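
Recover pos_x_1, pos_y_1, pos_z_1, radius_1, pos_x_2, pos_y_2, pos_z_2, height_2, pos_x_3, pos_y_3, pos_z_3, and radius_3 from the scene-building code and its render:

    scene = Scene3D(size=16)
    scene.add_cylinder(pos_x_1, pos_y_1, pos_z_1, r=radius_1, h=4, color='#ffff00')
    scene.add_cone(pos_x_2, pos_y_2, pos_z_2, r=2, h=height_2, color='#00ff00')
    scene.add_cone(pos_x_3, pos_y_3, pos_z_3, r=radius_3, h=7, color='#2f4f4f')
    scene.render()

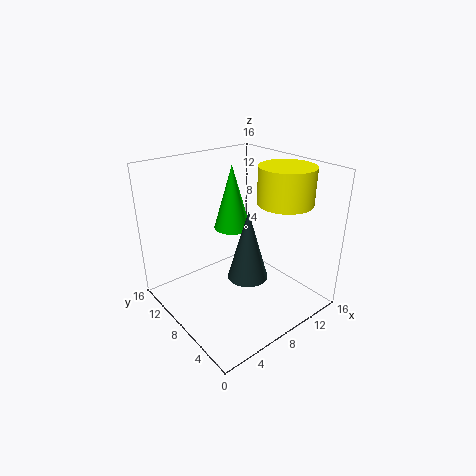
pos_x_1 = 12, pos_y_1 = 5, pos_z_1 = 12, radius_1 = 3, pos_x_2 = 8, pos_y_2 = 9, pos_z_2 = 9, height_2 = 7, pos_x_3 = 6, pos_y_3 = 4, pos_z_3 = 6, radius_3 = 2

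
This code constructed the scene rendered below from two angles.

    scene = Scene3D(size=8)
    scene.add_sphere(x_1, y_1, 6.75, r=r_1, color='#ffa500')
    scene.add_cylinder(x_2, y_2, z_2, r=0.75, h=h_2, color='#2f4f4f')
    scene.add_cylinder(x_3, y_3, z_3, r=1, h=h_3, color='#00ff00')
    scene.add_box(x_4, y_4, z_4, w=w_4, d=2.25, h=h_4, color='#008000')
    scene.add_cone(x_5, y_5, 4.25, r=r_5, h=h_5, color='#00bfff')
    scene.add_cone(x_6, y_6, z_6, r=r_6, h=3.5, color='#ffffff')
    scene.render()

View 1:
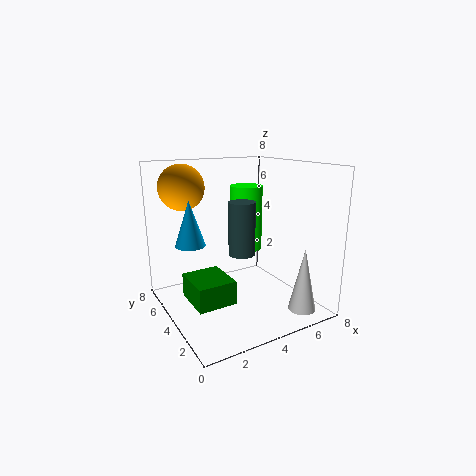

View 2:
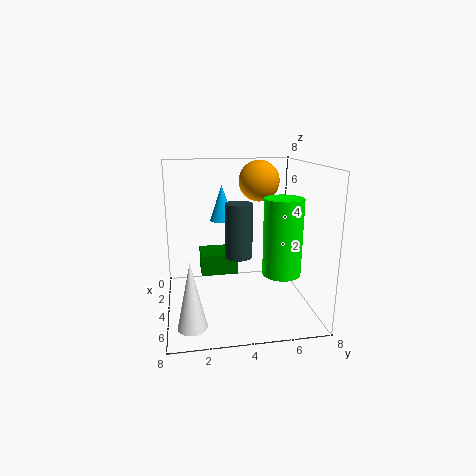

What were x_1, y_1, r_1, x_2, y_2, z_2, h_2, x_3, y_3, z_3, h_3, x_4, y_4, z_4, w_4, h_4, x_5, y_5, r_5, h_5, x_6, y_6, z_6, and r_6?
x_1 = 1.5
y_1 = 5.75
r_1 = 1.25
x_2 = 4.25
y_2 = 4
z_2 = 3
h_2 = 3
x_3 = 5.75
y_3 = 6
z_3 = 2.5
h_3 = 4
x_4 = 0.75
y_4 = 2
z_4 = 1.25
w_4 = 2
h_4 = 1.25
x_5 = 1
y_5 = 3.5
r_5 = 0.75
h_5 = 2.25
x_6 = 6.5
y_6 = 1.25
z_6 = 0.25
r_6 = 0.75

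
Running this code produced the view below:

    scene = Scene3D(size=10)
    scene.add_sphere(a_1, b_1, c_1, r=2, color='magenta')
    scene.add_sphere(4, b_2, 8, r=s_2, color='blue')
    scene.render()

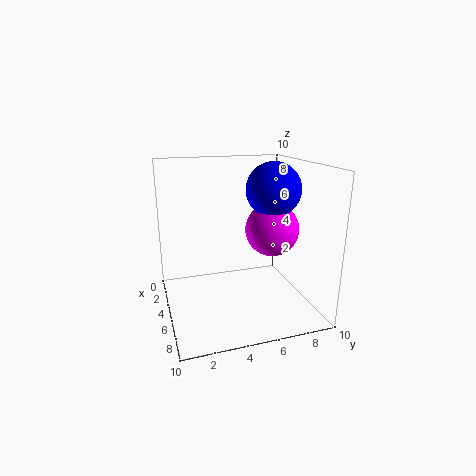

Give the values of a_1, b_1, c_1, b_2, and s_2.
a_1 = 4
b_1 = 8
c_1 = 5
b_2 = 8
s_2 = 2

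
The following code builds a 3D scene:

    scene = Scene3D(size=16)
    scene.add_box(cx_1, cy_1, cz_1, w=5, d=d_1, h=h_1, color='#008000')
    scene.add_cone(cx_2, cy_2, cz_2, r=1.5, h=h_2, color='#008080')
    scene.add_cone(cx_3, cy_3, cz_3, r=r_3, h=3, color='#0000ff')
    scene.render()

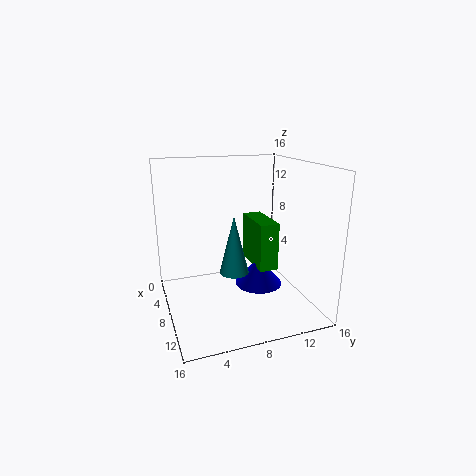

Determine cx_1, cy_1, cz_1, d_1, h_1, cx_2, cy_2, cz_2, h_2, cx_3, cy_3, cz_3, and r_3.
cx_1 = 7; cy_1 = 9; cz_1 = 5.5; d_1 = 2; h_1 = 5; cx_2 = 11; cy_2 = 6.5; cz_2 = 5.5; h_2 = 6; cx_3 = 10.5; cy_3 = 9.5; cz_3 = 3.5; r_3 = 2.5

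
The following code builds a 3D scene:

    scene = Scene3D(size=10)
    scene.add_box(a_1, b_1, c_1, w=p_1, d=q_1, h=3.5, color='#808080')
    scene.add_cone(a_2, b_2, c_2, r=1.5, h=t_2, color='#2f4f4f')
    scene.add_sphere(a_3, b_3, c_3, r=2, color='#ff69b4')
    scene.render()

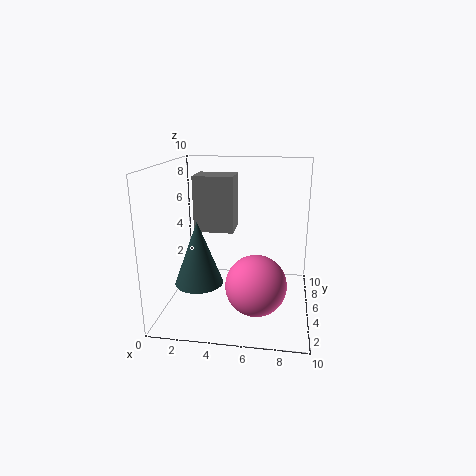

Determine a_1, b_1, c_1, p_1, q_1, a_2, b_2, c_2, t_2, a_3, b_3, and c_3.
a_1 = 2.5, b_1 = 3, c_1 = 6, p_1 = 2.5, q_1 = 2, a_2 = 3, b_2 = 2, c_2 = 3, t_2 = 4, a_3 = 6.5, b_3 = 3, c_3 = 2.5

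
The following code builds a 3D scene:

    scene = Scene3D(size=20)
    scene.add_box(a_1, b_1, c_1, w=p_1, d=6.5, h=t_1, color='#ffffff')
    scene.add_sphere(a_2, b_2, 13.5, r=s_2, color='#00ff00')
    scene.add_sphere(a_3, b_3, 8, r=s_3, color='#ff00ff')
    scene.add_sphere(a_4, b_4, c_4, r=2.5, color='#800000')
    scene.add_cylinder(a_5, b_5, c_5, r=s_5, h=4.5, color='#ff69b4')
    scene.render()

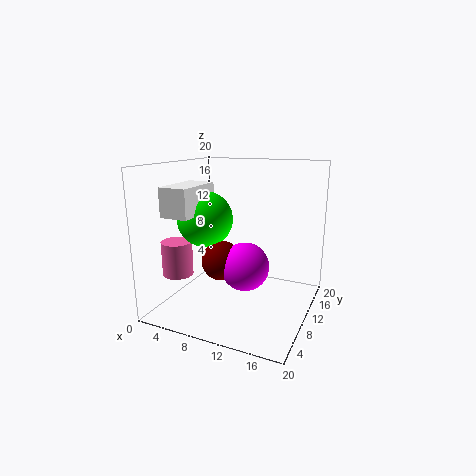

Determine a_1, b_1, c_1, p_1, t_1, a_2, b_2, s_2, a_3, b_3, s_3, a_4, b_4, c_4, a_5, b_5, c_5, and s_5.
a_1 = 4.5, b_1 = 0.5, c_1 = 14.5, p_1 = 3.5, t_1 = 3.5, a_2 = 7.5, b_2 = 5.5, s_2 = 3.5, a_3 = 13, b_3 = 5.5, s_3 = 3, a_4 = 10, b_4 = 5, c_4 = 8.5, a_5 = 4, b_5 = 4, c_5 = 6, s_5 = 2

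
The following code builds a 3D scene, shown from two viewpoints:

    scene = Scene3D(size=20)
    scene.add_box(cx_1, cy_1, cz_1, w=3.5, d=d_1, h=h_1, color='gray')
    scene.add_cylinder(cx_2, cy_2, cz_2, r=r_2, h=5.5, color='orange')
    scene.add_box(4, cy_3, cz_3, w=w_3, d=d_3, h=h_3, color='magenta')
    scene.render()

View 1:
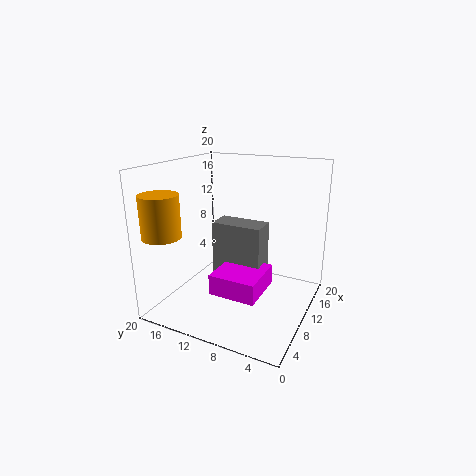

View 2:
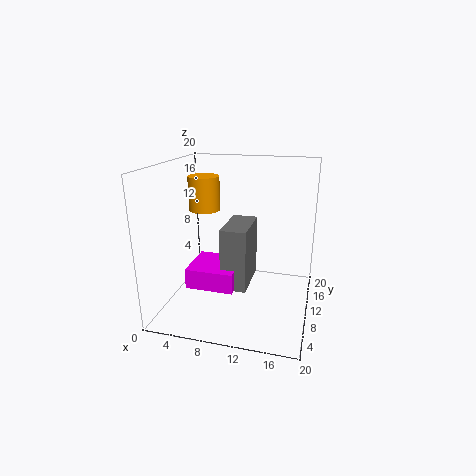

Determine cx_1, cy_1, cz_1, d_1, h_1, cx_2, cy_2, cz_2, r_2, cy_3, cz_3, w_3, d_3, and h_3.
cx_1 = 8.5, cy_1 = 6.25, cz_1 = 3.75, d_1 = 7, h_1 = 8.5, cx_2 = 2.5, cy_2 = 17, cz_2 = 11.5, r_2 = 2.5, cy_3 = 5, cz_3 = 4, w_3 = 6.5, d_3 = 6.25, h_3 = 2.75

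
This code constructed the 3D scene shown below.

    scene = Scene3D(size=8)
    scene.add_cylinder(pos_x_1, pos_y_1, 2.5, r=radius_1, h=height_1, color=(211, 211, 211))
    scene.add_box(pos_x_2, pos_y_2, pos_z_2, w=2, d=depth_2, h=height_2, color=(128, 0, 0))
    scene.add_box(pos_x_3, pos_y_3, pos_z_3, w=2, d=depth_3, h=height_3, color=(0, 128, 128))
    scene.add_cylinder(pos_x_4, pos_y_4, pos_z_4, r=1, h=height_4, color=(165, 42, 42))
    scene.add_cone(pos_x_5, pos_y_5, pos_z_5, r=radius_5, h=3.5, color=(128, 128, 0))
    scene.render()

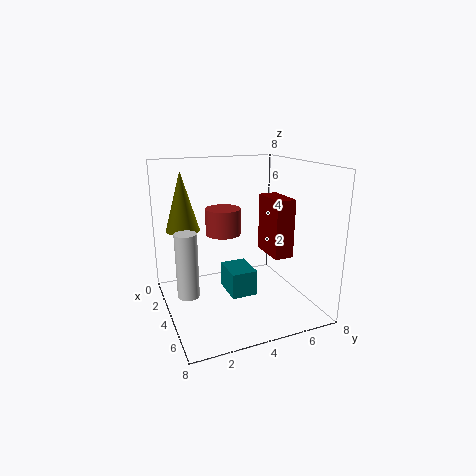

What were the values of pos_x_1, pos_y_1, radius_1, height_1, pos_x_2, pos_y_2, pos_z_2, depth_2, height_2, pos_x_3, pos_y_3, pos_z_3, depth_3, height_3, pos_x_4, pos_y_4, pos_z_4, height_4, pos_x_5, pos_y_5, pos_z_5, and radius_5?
pos_x_1 = 6.5, pos_y_1 = 0.5, radius_1 = 0.5, height_1 = 3, pos_x_2 = 4.5, pos_y_2 = 5, pos_z_2 = 3.5, depth_2 = 1, height_2 = 3, pos_x_3 = 2.5, pos_y_3 = 3.5, pos_z_3 = 0.5, depth_3 = 1.5, height_3 = 1.5, pos_x_4 = 3, pos_y_4 = 3.5, pos_z_4 = 4, height_4 = 1.5, pos_x_5 = 1.5, pos_y_5 = 1.5, pos_z_5 = 4, radius_5 = 1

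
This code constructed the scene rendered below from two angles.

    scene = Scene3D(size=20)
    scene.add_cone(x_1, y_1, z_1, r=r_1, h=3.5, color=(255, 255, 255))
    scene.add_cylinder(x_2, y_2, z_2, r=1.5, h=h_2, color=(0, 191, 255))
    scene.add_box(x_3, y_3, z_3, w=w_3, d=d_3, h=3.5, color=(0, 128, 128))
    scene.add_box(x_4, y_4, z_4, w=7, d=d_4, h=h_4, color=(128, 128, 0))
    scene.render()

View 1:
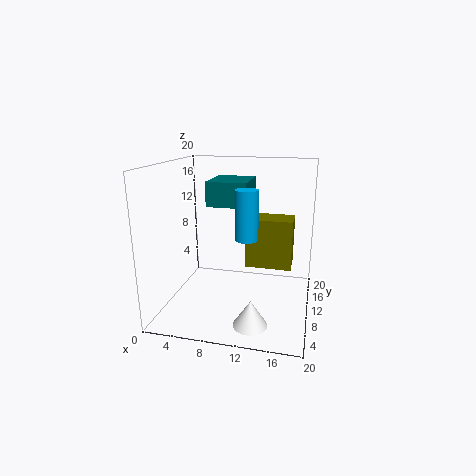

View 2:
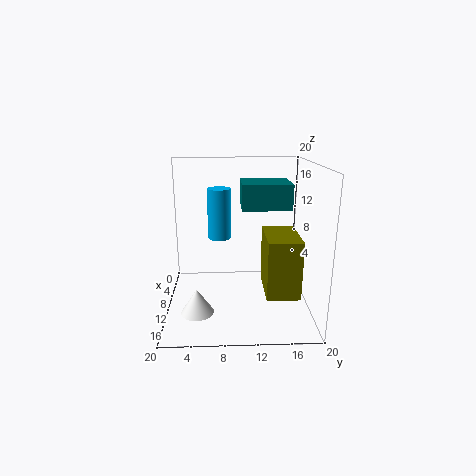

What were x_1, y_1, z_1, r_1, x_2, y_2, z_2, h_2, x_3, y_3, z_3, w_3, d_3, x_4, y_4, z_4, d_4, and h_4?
x_1 = 13, y_1 = 4.25, z_1 = 0.25, r_1 = 2.25, x_2 = 11.75, y_2 = 7.5, z_2 = 10.75, h_2 = 6.5, x_3 = 5.25, y_3 = 10.5, z_3 = 14, w_3 = 5.75, d_3 = 6.75, x_4 = 10.25, y_4 = 13.25, z_4 = 4.25, d_4 = 4.25, h_4 = 7.5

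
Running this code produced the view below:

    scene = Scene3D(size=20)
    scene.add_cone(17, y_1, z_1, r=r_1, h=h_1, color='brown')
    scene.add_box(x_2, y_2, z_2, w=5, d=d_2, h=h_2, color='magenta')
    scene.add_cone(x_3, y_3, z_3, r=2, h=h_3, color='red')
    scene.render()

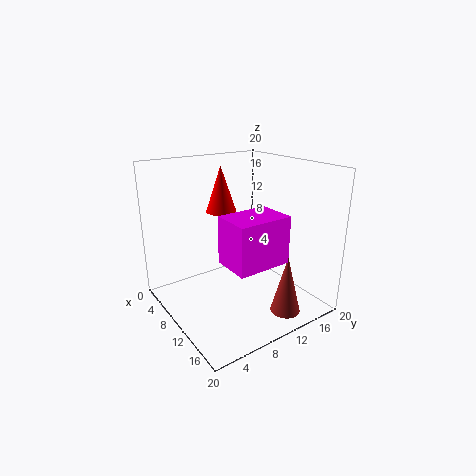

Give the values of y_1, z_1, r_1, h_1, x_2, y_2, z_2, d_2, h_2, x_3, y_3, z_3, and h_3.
y_1 = 13; z_1 = 1; r_1 = 2; h_1 = 8; x_2 = 13; y_2 = 5; z_2 = 9; d_2 = 7; h_2 = 6; x_3 = 9; y_3 = 8; z_3 = 14; h_3 = 6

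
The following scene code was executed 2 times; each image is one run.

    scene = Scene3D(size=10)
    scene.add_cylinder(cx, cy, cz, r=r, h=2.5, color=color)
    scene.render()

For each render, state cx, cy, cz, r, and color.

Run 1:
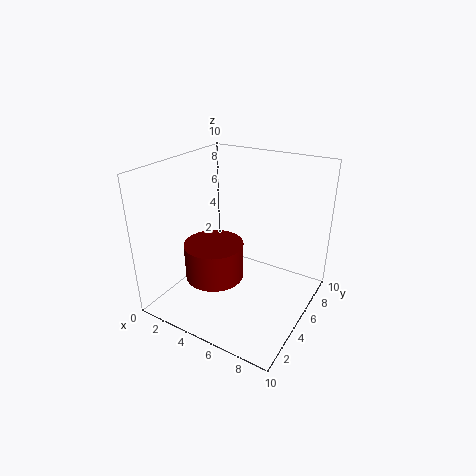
cx = 4; cy = 3.5; cz = 2.5; r = 2; color = 'maroon'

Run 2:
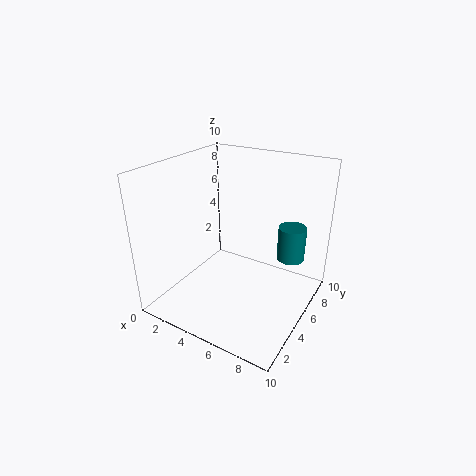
cx = 8; cy = 7.5; cz = 3; r = 1; color = 'teal'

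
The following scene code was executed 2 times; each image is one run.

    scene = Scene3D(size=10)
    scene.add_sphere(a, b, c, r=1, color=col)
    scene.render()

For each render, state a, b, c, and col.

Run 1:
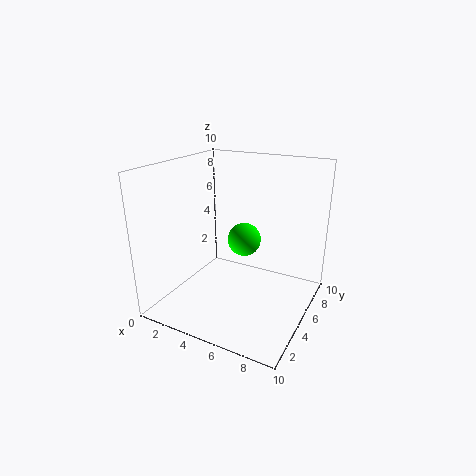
a = 6.5
b = 3
c = 6
col = 'lime'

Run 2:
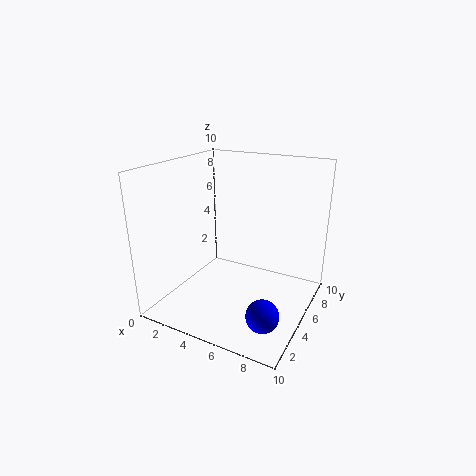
a = 8.5
b = 1.5
c = 2
col = 'blue'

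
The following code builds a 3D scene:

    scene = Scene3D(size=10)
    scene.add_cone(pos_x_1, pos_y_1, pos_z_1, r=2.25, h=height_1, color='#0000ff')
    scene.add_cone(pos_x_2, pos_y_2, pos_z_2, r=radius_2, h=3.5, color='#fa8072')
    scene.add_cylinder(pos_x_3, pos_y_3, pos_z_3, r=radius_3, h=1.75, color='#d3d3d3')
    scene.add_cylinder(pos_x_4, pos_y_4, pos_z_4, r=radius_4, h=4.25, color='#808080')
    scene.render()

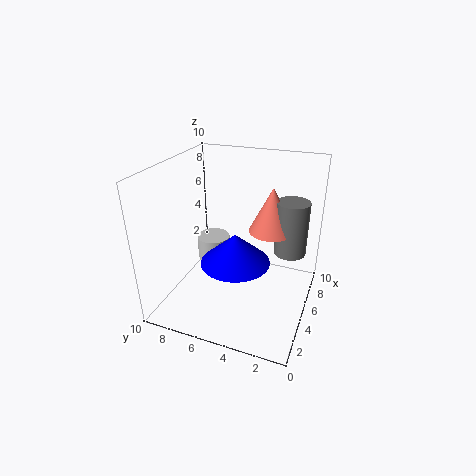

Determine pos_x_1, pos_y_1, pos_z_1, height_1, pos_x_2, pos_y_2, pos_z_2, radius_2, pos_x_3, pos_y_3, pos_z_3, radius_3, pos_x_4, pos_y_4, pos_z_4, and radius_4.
pos_x_1 = 3.25; pos_y_1 = 4.5; pos_z_1 = 4.25; height_1 = 2; pos_x_2 = 8.25; pos_y_2 = 3.5; pos_z_2 = 4.25; radius_2 = 1.75; pos_x_3 = 6.75; pos_y_3 = 7.75; pos_z_3 = 2; radius_3 = 1.25; pos_x_4 = 8.5; pos_y_4 = 2; pos_z_4 = 2.5; radius_4 = 1.25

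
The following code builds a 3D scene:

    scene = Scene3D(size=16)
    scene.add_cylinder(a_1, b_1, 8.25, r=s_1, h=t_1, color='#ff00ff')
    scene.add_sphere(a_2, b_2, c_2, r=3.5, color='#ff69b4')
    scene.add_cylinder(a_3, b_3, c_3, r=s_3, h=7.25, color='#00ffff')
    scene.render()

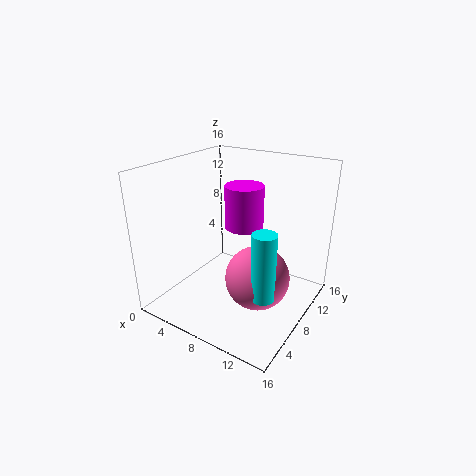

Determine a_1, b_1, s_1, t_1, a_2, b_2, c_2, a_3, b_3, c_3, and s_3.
a_1 = 7.25; b_1 = 10.5; s_1 = 2.25; t_1 = 5; a_2 = 11; b_2 = 7.25; c_2 = 4.25; a_3 = 12.75; b_3 = 5.25; c_3 = 3.5; s_3 = 1.25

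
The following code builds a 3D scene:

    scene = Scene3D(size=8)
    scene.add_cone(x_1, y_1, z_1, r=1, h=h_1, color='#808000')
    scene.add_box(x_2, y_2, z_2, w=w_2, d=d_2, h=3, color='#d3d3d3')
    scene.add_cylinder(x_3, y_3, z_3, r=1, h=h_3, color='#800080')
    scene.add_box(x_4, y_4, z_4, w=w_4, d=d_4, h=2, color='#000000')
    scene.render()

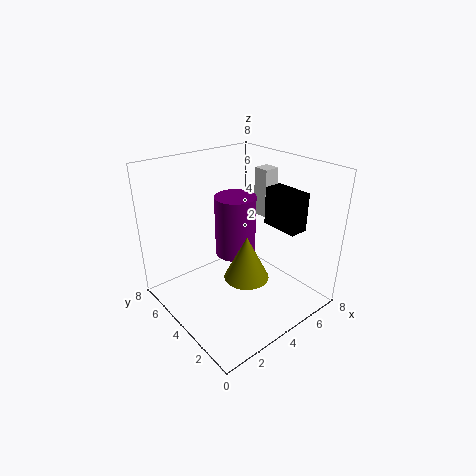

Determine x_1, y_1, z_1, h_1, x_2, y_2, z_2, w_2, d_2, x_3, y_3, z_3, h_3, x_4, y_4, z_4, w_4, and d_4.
x_1 = 2
y_1 = 1
z_1 = 4
h_1 = 2
x_2 = 7
y_2 = 5
z_2 = 4
w_2 = 1
d_2 = 1
x_3 = 3
y_3 = 3
z_3 = 4
h_3 = 3
x_4 = 5
y_4 = 1
z_4 = 5
w_4 = 1
d_4 = 2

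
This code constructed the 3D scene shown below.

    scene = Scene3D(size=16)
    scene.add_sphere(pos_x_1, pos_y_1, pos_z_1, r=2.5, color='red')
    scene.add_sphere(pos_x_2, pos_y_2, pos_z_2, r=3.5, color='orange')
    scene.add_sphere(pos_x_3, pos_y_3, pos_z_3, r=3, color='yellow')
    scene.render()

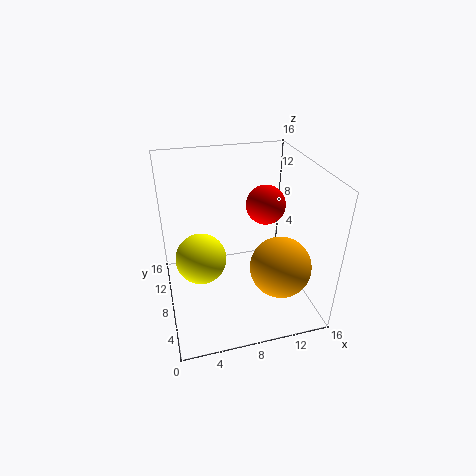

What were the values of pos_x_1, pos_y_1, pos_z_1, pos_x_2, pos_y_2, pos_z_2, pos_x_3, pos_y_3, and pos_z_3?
pos_x_1 = 13, pos_y_1 = 13, pos_z_1 = 9, pos_x_2 = 12.5, pos_y_2 = 6, pos_z_2 = 4.5, pos_x_3 = 4, pos_y_3 = 10, pos_z_3 = 4.5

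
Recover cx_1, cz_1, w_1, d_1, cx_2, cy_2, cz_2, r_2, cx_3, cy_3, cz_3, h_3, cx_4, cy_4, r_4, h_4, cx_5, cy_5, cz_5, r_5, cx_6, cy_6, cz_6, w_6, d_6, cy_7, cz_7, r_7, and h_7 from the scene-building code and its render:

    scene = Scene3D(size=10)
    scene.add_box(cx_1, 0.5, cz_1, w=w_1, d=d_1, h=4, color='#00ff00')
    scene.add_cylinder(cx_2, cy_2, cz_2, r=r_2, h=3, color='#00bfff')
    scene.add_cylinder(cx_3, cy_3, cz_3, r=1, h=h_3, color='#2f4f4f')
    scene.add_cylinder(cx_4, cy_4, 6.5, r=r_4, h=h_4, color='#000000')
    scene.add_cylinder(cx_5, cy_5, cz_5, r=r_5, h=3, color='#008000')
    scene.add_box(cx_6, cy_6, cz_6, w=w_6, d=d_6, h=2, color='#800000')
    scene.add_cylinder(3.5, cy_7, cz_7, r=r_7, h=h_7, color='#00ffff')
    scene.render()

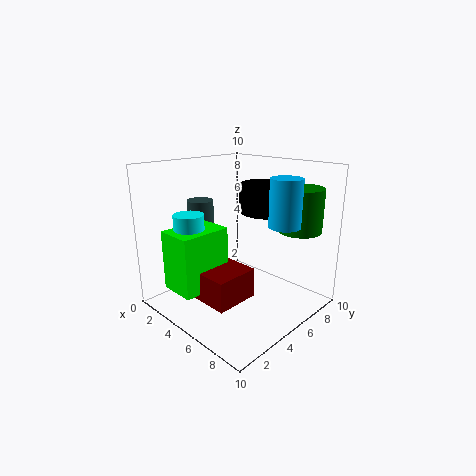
cx_1 = 2.5; cz_1 = 2; w_1 = 2.5; d_1 = 3.5; cx_2 = 8.5; cy_2 = 5.5; cz_2 = 6.5; r_2 = 1; cx_3 = 1; cy_3 = 5; cz_3 = 4.5; h_3 = 2.5; cx_4 = 5.5; cy_4 = 7.5; r_4 = 2; h_4 = 2; cx_5 = 8; cy_5 = 8; cz_5 = 5.5; r_5 = 1.5; cx_6 = 4; cy_6 = 1.5; cz_6 = 1.5; w_6 = 3; d_6 = 3; cy_7 = 2; cz_7 = 5; r_7 = 1; h_7 = 2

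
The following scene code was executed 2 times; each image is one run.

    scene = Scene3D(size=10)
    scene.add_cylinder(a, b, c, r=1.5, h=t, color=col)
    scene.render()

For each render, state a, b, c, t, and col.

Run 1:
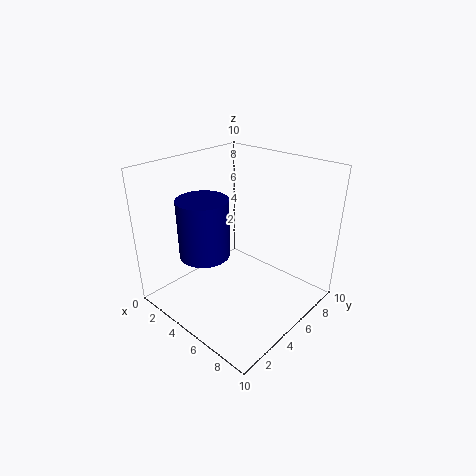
a = 5.5
b = 1.5
c = 5.5
t = 3.5
col = 'navy'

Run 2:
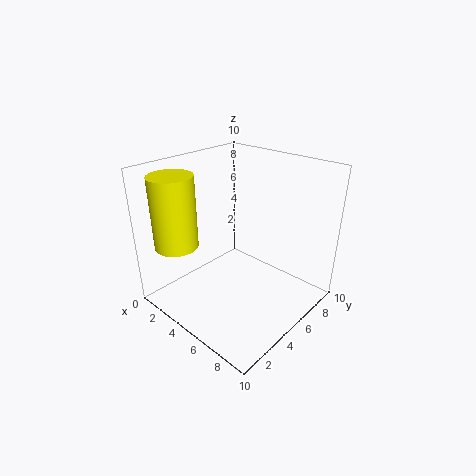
a = 2
b = 2
c = 4.5
t = 5
col = 'yellow'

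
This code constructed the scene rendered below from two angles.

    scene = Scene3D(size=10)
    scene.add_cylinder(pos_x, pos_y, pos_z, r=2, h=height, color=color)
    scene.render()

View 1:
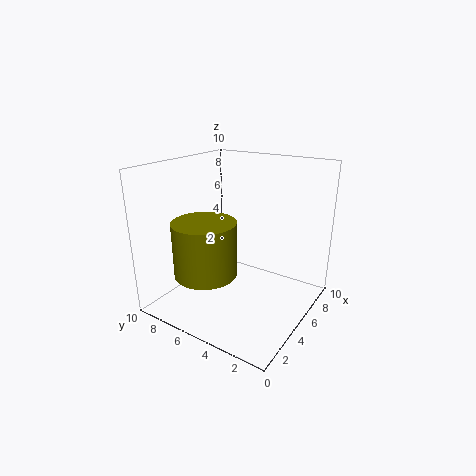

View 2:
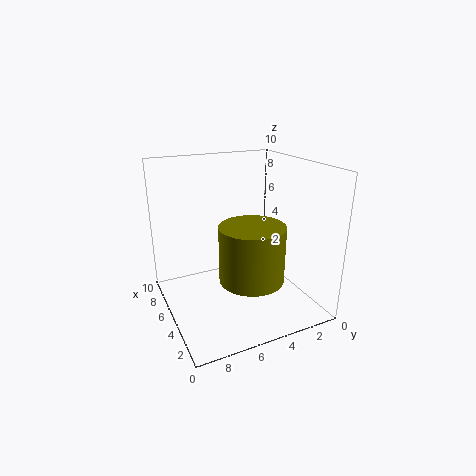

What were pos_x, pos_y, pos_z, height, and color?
pos_x = 2; pos_y = 5.5; pos_z = 3.5; height = 3.5; color = 'olive'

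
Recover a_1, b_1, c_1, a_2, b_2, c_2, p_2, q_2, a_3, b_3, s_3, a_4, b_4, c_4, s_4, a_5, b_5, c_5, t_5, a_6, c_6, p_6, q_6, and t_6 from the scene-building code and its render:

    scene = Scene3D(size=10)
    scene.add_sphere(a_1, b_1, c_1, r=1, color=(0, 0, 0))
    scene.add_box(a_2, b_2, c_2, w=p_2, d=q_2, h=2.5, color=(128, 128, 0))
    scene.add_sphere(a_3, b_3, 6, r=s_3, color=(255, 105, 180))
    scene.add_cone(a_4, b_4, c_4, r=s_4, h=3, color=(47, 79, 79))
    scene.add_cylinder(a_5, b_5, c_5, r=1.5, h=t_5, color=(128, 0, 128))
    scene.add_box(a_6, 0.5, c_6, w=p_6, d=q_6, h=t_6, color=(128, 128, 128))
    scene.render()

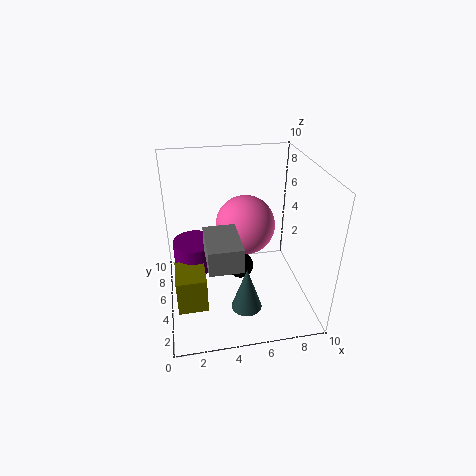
a_1 = 5.5; b_1 = 6.5; c_1 = 1.5; a_2 = 0.5; b_2 = 2.5; c_2 = 1; p_2 = 2; q_2 = 2.5; a_3 = 5.5; b_3 = 5; s_3 = 2; a_4 = 5; b_4 = 2; c_4 = 1.5; s_4 = 1; a_5 = 2; b_5 = 6; c_5 = 2.5; t_5 = 2; a_6 = 2.5; c_6 = 5.5; p_6 = 2; q_6 = 3; t_6 = 1.5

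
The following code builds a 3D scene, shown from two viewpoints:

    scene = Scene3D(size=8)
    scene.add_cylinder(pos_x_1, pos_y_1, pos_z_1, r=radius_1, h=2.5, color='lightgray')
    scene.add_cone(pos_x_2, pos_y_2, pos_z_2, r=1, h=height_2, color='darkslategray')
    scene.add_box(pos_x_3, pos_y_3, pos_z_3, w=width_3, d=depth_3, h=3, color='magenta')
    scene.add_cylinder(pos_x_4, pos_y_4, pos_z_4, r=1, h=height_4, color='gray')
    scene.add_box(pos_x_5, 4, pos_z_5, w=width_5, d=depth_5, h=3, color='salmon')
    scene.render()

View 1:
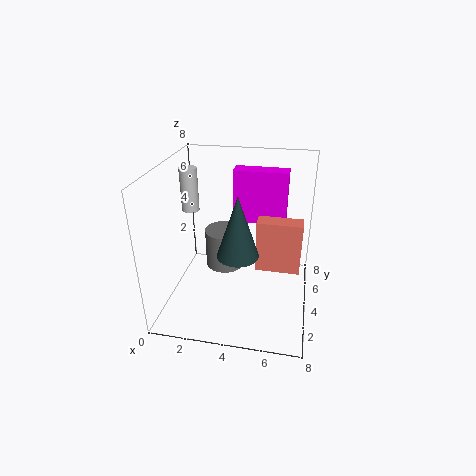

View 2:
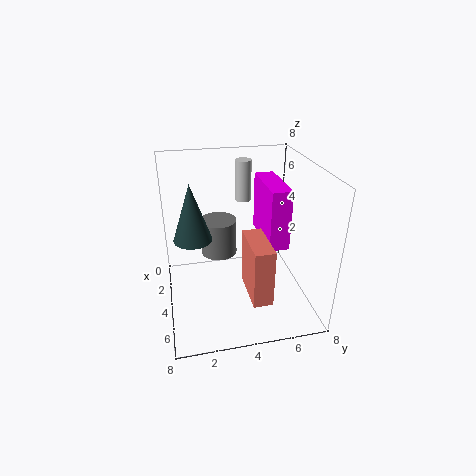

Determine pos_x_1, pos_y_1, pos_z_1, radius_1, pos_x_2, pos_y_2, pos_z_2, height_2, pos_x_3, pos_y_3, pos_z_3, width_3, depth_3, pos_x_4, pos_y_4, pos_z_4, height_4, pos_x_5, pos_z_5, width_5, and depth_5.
pos_x_1 = 1, pos_y_1 = 5, pos_z_1 = 5, radius_1 = 0.5, pos_x_2 = 4.5, pos_y_2 = 1.5, pos_z_2 = 4.5, height_2 = 3, pos_x_3 = 3.5, pos_y_3 = 5, pos_z_3 = 4.5, width_3 = 3, depth_3 = 1, pos_x_4 = 3.5, pos_y_4 = 3, pos_z_4 = 3, height_4 = 2, pos_x_5 = 5, pos_z_5 = 2, width_5 = 2.5, depth_5 = 1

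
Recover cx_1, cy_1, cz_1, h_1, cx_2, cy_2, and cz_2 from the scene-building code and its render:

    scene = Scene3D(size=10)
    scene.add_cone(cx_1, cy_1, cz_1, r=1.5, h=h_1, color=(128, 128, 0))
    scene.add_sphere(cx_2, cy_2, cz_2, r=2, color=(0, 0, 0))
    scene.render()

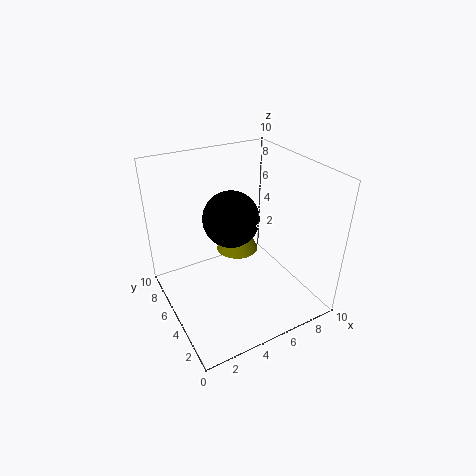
cx_1 = 5.5; cy_1 = 6; cz_1 = 3.5; h_1 = 3; cx_2 = 5; cy_2 = 6; cz_2 = 6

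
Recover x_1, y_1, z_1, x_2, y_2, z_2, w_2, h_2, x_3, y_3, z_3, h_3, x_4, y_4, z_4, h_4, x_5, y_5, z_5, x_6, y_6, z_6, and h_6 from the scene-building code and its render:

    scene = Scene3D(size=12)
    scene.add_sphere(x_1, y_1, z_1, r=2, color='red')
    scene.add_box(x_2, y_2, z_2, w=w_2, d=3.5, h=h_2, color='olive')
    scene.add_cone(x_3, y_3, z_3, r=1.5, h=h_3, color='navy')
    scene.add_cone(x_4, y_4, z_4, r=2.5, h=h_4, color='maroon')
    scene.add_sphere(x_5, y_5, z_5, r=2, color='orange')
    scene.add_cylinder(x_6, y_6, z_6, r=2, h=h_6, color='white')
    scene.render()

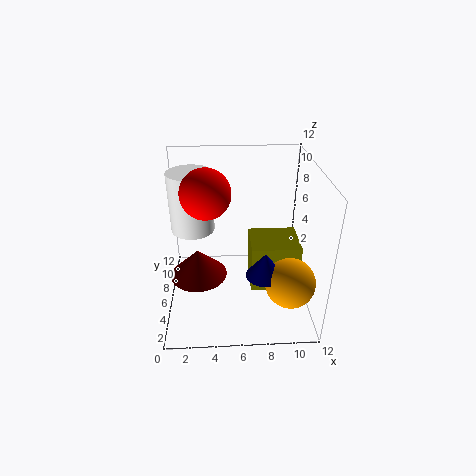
x_1 = 3.5, y_1 = 6, z_1 = 10, x_2 = 7, y_2 = 4, z_2 = 2, w_2 = 4, h_2 = 4, x_3 = 8, y_3 = 3.5, z_3 = 4, h_3 = 2, x_4 = 2.5, y_4 = 6.5, z_4 = 2, h_4 = 2.5, x_5 = 10, y_5 = 3, z_5 = 3.5, x_6 = 2, y_6 = 9.5, z_6 = 5, h_6 = 5.5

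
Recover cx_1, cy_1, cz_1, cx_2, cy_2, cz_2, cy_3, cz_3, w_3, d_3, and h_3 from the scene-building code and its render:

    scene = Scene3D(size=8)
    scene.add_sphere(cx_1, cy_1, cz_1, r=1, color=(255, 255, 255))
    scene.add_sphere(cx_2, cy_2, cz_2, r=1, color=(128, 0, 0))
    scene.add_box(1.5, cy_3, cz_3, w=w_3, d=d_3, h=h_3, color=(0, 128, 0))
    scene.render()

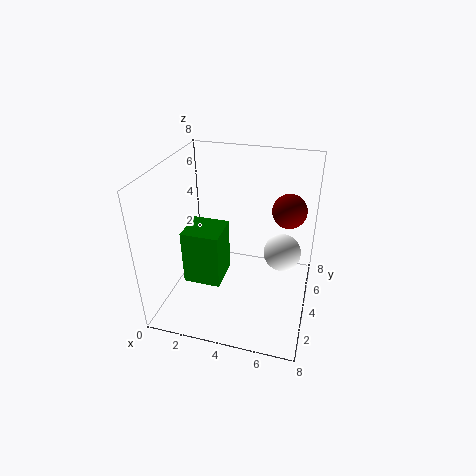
cx_1 = 6.5, cy_1 = 4, cz_1 = 3.5, cx_2 = 6.5, cy_2 = 6, cz_2 = 5, cy_3 = 2, cz_3 = 2, w_3 = 2, d_3 = 2, h_3 = 3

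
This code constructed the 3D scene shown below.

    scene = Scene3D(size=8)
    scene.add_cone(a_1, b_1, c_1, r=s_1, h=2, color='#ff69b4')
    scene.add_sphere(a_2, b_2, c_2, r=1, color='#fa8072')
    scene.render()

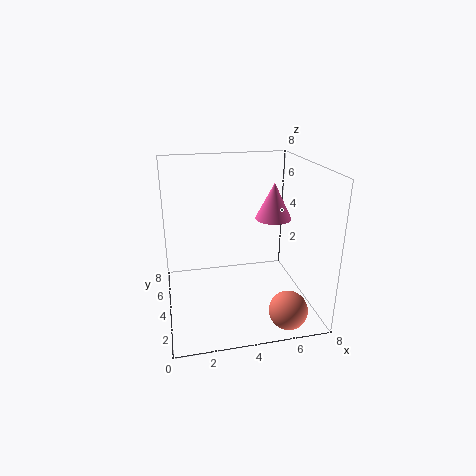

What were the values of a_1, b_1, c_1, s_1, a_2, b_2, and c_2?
a_1 = 6
b_1 = 4
c_1 = 5
s_1 = 1
a_2 = 6
b_2 = 1
c_2 = 1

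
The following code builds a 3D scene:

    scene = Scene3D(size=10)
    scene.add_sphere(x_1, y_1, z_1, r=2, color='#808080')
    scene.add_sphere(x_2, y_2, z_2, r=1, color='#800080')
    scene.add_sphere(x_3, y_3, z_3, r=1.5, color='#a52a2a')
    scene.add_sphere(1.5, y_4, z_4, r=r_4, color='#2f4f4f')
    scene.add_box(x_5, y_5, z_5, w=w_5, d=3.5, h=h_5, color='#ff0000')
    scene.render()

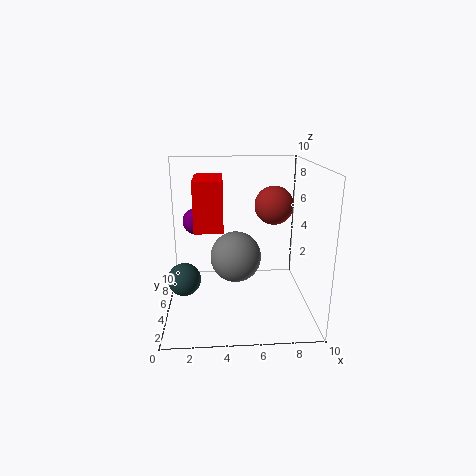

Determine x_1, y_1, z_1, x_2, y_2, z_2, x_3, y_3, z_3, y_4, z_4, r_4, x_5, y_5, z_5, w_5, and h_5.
x_1 = 5; y_1 = 7.5; z_1 = 2.5; x_2 = 2; y_2 = 7.5; z_2 = 5.5; x_3 = 8; y_3 = 8; z_3 = 6.5; y_4 = 2; z_4 = 3.5; r_4 = 1; x_5 = 2; y_5 = 4.5; z_5 = 5.5; w_5 = 2; h_5 = 3.5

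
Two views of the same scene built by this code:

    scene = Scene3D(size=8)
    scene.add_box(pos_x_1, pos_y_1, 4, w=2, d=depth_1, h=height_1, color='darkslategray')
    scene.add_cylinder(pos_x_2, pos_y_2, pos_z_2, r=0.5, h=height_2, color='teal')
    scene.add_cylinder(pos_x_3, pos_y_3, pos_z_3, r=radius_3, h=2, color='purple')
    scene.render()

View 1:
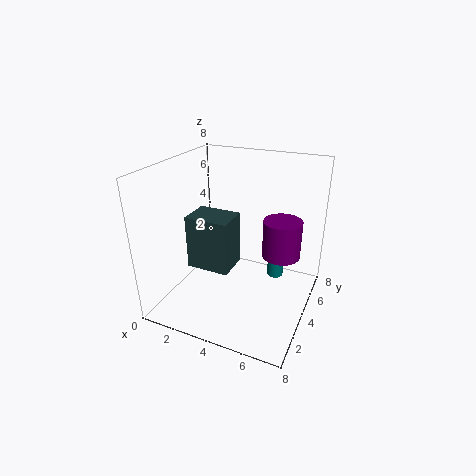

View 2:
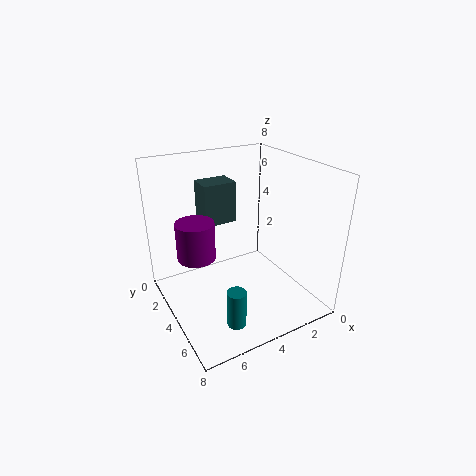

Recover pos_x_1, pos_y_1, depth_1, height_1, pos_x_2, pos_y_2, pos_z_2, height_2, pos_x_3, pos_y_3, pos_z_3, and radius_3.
pos_x_1 = 3; pos_y_1 = 0.5; depth_1 = 1.5; height_1 = 2.5; pos_x_2 = 5.5; pos_y_2 = 6.5; pos_z_2 = 0.5; height_2 = 2; pos_x_3 = 6.5; pos_y_3 = 4; pos_z_3 = 3.5; radius_3 = 1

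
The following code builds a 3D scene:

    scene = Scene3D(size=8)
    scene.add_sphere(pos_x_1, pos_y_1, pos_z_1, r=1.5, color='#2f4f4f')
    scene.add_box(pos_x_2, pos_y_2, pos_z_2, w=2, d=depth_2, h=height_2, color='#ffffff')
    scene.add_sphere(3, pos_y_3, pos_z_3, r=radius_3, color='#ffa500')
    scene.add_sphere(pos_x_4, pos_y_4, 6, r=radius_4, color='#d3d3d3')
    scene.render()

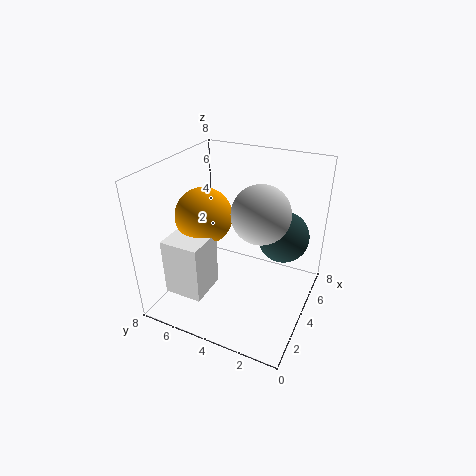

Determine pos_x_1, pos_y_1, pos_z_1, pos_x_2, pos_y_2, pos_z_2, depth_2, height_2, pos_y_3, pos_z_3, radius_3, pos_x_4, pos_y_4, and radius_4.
pos_x_1 = 6
pos_y_1 = 2
pos_z_1 = 3.5
pos_x_2 = 0.5
pos_y_2 = 4.5
pos_z_2 = 2
depth_2 = 2
height_2 = 3
pos_y_3 = 5.5
pos_z_3 = 5.5
radius_3 = 1.5
pos_x_4 = 3.5
pos_y_4 = 2.5
radius_4 = 1.5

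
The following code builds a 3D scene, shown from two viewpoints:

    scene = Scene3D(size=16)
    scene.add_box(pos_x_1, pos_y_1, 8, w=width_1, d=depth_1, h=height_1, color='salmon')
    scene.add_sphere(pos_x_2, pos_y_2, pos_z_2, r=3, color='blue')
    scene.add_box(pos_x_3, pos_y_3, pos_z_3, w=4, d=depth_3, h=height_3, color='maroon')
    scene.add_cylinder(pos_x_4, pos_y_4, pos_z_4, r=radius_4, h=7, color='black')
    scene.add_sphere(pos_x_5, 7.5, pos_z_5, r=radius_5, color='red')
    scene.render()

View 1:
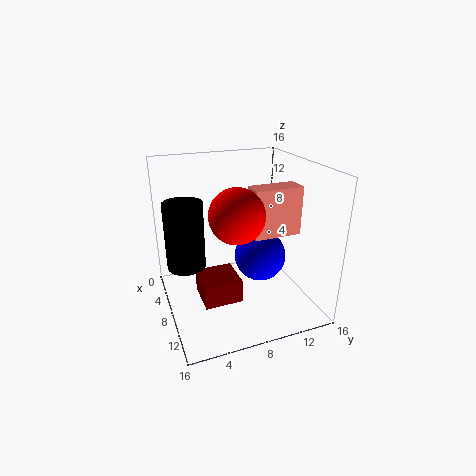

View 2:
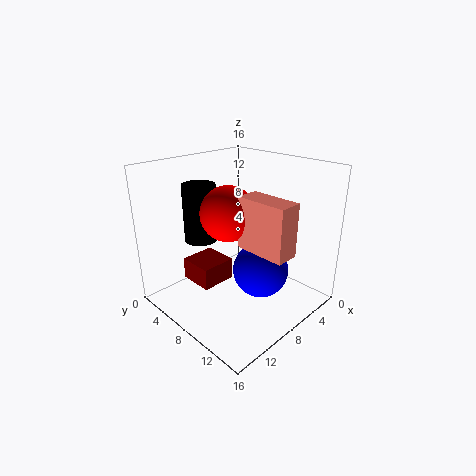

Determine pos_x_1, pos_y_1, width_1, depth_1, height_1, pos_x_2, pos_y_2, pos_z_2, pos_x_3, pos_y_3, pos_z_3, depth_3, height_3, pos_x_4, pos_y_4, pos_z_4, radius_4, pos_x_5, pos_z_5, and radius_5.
pos_x_1 = 7; pos_y_1 = 9.5; width_1 = 2.5; depth_1 = 5.5; height_1 = 5.5; pos_x_2 = 7.5; pos_y_2 = 11; pos_z_2 = 5; pos_x_3 = 8; pos_y_3 = 3; pos_z_3 = 2.5; depth_3 = 4; height_3 = 2.5; pos_x_4 = 8.5; pos_y_4 = 2; pos_z_4 = 6; radius_4 = 2; pos_x_5 = 9; pos_z_5 = 11; radius_5 = 3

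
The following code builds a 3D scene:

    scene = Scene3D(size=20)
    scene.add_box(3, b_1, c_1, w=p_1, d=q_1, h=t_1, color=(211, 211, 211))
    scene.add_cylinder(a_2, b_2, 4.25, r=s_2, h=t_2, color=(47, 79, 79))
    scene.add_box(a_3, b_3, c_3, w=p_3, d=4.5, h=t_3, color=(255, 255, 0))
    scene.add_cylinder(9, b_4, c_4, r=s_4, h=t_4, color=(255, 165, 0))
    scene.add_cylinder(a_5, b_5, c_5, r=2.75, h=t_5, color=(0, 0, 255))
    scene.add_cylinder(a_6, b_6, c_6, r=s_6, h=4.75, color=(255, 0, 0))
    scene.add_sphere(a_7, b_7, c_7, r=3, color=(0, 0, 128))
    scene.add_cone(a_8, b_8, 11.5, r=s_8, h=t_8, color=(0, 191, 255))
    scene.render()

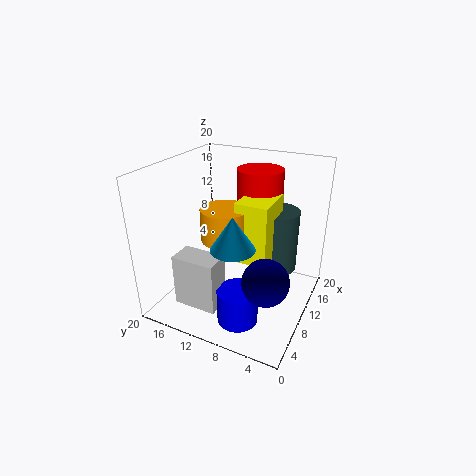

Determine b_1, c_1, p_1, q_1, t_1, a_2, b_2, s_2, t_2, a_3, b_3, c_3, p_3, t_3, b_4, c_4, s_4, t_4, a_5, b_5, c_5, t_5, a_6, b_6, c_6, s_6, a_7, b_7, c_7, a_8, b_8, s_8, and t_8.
b_1 = 10.25
c_1 = 1.75
p_1 = 3.5
q_1 = 6
t_1 = 7.25
a_2 = 14.25
b_2 = 6
s_2 = 3.25
t_2 = 9
a_3 = 8.25
b_3 = 5.25
c_3 = 7.25
p_3 = 6.25
t_3 = 8.5
b_4 = 11.5
c_4 = 10
s_4 = 3.25
t_4 = 4.5
a_5 = 5.25
b_5 = 7.75
c_5 = 0.25
t_5 = 4.75
a_6 = 14.5
b_6 = 8.75
c_6 = 14
s_6 = 3.25
a_7 = 5.5
b_7 = 4
c_7 = 7.25
a_8 = 4.5
b_8 = 8
s_8 = 2.75
t_8 = 4.25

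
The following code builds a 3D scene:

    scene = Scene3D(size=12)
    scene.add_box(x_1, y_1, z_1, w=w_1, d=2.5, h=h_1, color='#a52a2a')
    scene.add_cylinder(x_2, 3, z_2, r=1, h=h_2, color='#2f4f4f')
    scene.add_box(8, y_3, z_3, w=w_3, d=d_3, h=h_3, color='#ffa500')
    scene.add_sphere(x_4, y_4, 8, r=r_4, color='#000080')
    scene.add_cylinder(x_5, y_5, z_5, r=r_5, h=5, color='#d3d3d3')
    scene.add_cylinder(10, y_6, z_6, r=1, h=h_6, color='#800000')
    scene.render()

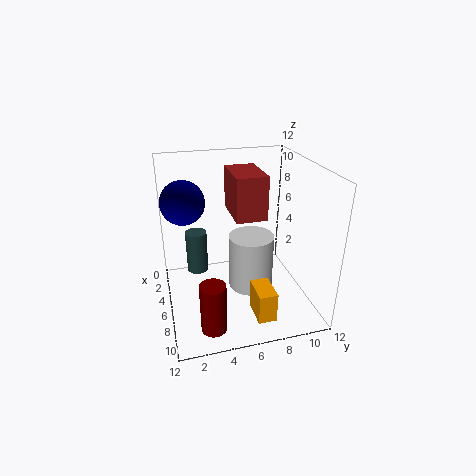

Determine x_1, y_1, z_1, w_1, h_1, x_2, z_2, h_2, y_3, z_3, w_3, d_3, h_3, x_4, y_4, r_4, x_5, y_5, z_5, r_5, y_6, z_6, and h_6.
x_1 = 3.5, y_1 = 5.5, z_1 = 8, w_1 = 4, h_1 = 3.5, x_2 = 2, z_2 = 1, h_2 = 4, y_3 = 6.5, z_3 = 0.5, w_3 = 2.5, d_3 = 1.5, h_3 = 2.5, x_4 = 2, y_4 = 2, r_4 = 2, x_5 = 5, y_5 = 7.5, z_5 = 0.5, r_5 = 2, y_6 = 3, z_6 = 0.5, h_6 = 4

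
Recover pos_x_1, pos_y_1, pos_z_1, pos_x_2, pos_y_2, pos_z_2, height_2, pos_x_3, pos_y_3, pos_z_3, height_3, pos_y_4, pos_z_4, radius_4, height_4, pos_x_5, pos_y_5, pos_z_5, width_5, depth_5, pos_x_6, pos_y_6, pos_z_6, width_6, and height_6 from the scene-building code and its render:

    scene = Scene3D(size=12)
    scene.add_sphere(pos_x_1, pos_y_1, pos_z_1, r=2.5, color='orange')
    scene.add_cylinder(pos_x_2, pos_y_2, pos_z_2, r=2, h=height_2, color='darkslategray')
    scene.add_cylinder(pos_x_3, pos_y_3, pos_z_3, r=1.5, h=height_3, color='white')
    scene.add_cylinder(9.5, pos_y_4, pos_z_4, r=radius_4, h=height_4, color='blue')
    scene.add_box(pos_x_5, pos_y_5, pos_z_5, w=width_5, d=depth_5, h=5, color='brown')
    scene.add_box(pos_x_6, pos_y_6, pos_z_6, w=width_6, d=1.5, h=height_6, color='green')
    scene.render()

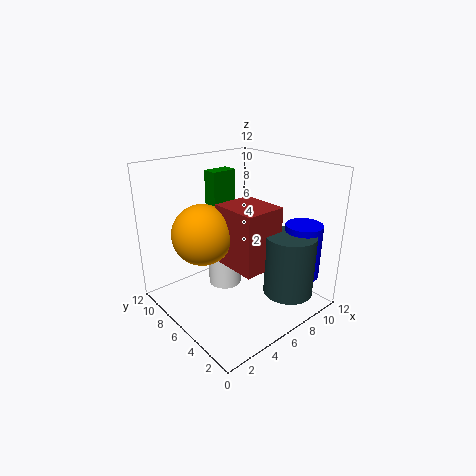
pos_x_1 = 3.5, pos_y_1 = 7.5, pos_z_1 = 6.5, pos_x_2 = 8, pos_y_2 = 2, pos_z_2 = 2, height_2 = 5, pos_x_3 = 6.5, pos_y_3 = 8.5, pos_z_3 = 0.5, height_3 = 4, pos_y_4 = 2, pos_z_4 = 3, radius_4 = 1.5, height_4 = 4.5, pos_x_5 = 4.5, pos_y_5 = 3, pos_z_5 = 4, width_5 = 3.5, depth_5 = 4, pos_x_6 = 7, pos_y_6 = 10.5, pos_z_6 = 5.5, width_6 = 2.5, height_6 = 5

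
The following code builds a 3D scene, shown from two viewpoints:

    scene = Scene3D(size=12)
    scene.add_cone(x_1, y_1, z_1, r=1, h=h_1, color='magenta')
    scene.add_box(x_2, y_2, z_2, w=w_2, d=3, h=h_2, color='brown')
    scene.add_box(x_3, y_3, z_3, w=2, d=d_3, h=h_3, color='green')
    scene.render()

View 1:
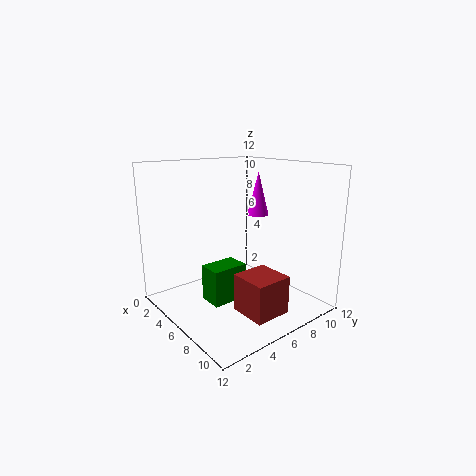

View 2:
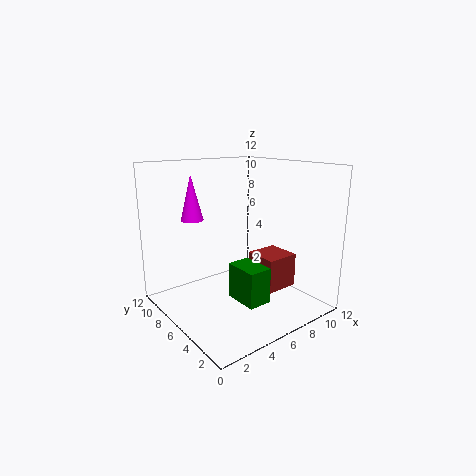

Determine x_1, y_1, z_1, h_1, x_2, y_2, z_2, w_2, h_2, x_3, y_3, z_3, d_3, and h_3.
x_1 = 4; y_1 = 10; z_1 = 7; h_1 = 4; x_2 = 8; y_2 = 4; z_2 = 1; w_2 = 3; h_2 = 3; x_3 = 5; y_3 = 3; z_3 = 1; d_3 = 3; h_3 = 3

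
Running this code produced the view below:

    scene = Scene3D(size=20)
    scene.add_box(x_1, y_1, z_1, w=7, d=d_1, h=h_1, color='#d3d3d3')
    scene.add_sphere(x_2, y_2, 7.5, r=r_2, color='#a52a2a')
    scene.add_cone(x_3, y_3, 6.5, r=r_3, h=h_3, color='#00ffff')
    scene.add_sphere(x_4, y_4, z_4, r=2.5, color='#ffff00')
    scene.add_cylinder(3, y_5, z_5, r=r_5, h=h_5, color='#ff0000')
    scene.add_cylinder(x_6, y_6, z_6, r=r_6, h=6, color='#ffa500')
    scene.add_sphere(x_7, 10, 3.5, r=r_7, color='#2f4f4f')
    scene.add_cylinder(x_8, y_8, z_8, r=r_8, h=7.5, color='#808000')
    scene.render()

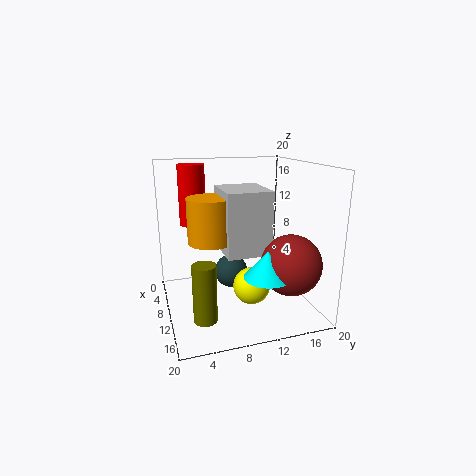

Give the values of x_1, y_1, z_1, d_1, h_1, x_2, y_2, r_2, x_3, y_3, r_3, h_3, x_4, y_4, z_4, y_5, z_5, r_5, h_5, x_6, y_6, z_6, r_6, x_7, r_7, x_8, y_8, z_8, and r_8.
x_1 = 7
y_1 = 7.5
z_1 = 8.5
d_1 = 6
h_1 = 8.5
x_2 = 15.5
y_2 = 15.5
r_2 = 4
x_3 = 16
y_3 = 12
r_3 = 3
h_3 = 3.5
x_4 = 13
y_4 = 11
z_4 = 4
y_5 = 5
z_5 = 10.5
r_5 = 2
h_5 = 9
x_6 = 10.5
y_6 = 6
z_6 = 10
r_6 = 3
x_7 = 6.5
r_7 = 2.5
x_8 = 15.5
y_8 = 4
z_8 = 1.5
r_8 = 1.5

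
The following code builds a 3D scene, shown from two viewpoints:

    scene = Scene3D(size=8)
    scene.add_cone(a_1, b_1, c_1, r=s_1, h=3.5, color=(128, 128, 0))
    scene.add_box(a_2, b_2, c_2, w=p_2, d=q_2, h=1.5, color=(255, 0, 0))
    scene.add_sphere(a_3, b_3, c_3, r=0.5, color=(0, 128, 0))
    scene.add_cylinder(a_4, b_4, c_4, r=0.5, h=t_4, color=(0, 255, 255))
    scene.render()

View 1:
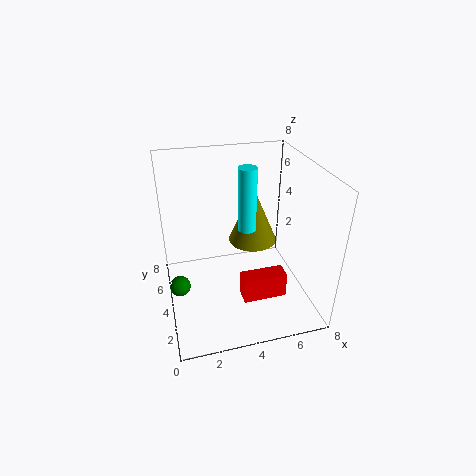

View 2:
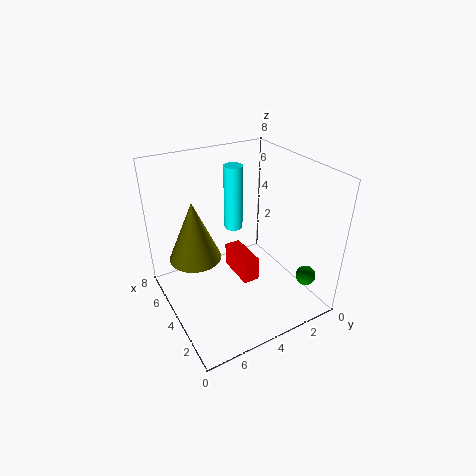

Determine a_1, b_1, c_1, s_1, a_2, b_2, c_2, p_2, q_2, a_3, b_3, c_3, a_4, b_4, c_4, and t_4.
a_1 = 5.5; b_1 = 6; c_1 = 2.5; s_1 = 1.5; a_2 = 4; b_2 = 2.5; c_2 = 0.5; p_2 = 2.5; q_2 = 1; a_3 = 0.5; b_3 = 2; c_3 = 3; a_4 = 4.5; b_4 = 4; c_4 = 4.5; t_4 = 3.5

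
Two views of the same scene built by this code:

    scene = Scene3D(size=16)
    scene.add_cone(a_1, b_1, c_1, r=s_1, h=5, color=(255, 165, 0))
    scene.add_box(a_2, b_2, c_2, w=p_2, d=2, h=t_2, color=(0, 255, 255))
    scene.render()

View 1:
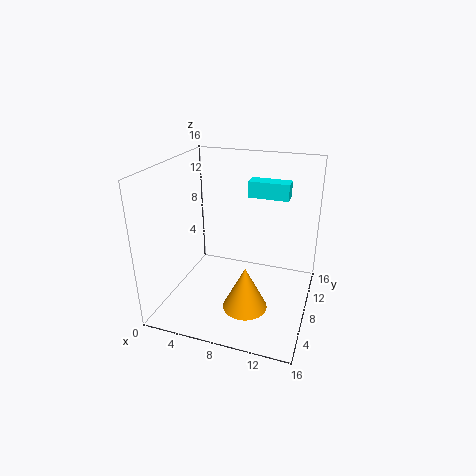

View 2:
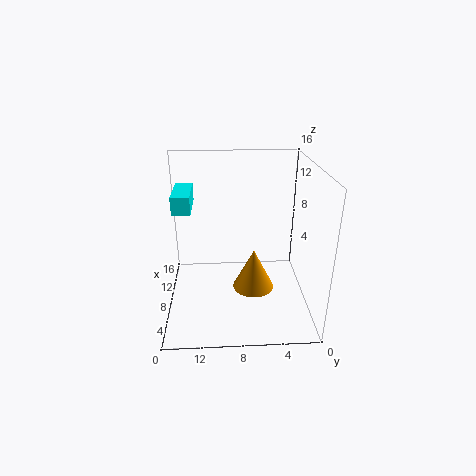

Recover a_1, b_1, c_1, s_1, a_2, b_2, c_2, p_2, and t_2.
a_1 = 9.5; b_1 = 6; c_1 = 0.5; s_1 = 2.5; a_2 = 7.5; b_2 = 13; c_2 = 11; p_2 = 5; t_2 = 2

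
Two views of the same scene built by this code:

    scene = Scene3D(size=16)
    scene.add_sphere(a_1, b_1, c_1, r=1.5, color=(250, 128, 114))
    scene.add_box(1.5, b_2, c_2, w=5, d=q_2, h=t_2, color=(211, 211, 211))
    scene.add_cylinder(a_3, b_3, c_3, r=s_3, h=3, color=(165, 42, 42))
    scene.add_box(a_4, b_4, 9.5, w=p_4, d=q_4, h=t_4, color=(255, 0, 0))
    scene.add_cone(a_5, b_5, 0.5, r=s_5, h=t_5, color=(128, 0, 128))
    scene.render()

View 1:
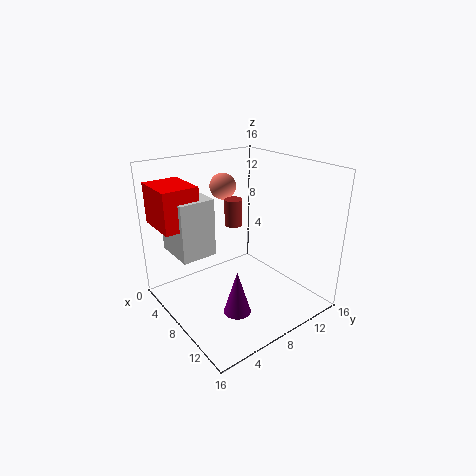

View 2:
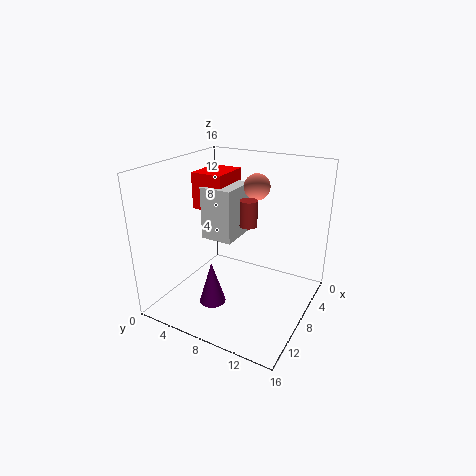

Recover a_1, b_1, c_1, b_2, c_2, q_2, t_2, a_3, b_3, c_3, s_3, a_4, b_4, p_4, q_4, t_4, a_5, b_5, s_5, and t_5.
a_1 = 4.5
b_1 = 8.5
c_1 = 13
b_2 = 2
c_2 = 6
q_2 = 4
t_2 = 6.5
a_3 = 6.5
b_3 = 8.5
c_3 = 9
s_3 = 1
a_4 = 1
b_4 = 0.5
p_4 = 5
q_4 = 4
t_4 = 4.5
a_5 = 10.5
b_5 = 6
s_5 = 1.5
t_5 = 5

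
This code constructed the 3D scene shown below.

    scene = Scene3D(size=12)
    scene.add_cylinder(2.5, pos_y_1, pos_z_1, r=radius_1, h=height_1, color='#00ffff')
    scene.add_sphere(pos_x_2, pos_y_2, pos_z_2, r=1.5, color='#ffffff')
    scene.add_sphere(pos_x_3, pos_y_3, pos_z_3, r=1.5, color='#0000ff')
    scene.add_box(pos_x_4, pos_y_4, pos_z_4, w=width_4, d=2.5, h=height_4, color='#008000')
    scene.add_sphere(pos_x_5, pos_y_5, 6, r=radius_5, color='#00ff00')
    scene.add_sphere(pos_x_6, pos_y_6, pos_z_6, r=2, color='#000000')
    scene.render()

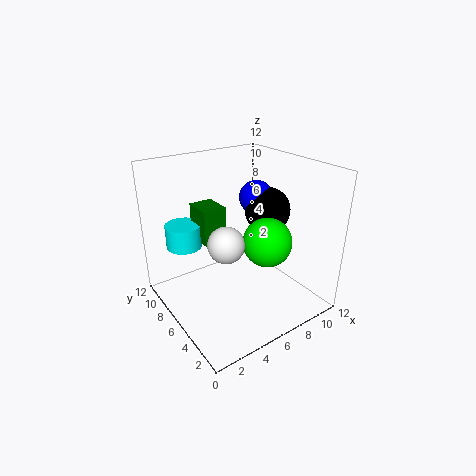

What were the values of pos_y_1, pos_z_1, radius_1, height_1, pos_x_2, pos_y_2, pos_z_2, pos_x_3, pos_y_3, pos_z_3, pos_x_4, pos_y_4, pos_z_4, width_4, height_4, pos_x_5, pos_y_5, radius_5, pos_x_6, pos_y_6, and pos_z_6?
pos_y_1 = 9, pos_z_1 = 5, radius_1 = 1.5, height_1 = 2, pos_x_2 = 4.5, pos_y_2 = 5.5, pos_z_2 = 6, pos_x_3 = 9, pos_y_3 = 7.5, pos_z_3 = 8.5, pos_x_4 = 3.5, pos_y_4 = 7, pos_z_4 = 5.5, width_4 = 2, height_4 = 3, pos_x_5 = 7.5, pos_y_5 = 4, radius_5 = 2, pos_x_6 = 9.5, pos_y_6 = 6.5, pos_z_6 = 7.5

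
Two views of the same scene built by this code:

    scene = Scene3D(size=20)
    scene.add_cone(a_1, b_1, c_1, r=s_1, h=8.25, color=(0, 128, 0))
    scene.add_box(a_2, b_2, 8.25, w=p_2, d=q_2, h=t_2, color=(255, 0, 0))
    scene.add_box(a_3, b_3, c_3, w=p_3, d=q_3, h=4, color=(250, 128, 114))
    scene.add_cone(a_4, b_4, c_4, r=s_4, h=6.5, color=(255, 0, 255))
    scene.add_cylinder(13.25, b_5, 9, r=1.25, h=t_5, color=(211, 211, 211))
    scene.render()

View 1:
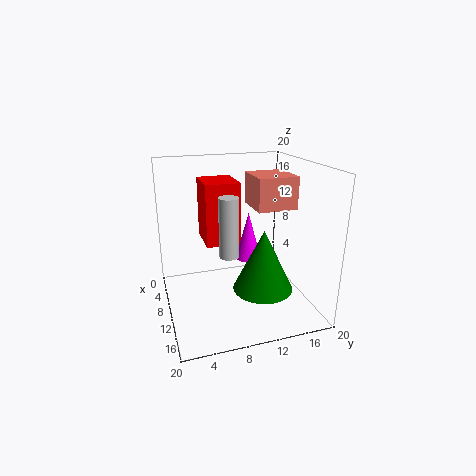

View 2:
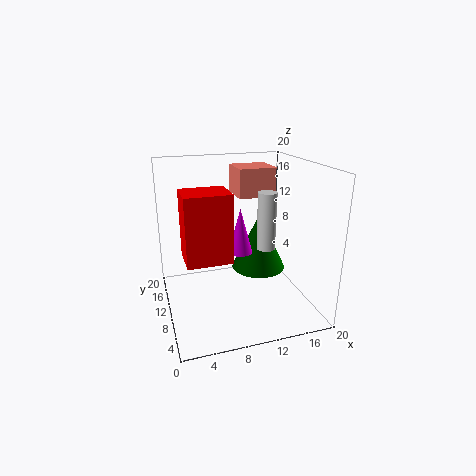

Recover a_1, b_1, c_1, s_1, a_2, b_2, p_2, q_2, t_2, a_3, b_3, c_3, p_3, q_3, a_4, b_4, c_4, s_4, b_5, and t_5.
a_1 = 14
b_1 = 12.25
c_1 = 4
s_1 = 4
a_2 = 2.25
b_2 = 6
p_2 = 6
q_2 = 5
t_2 = 9
a_3 = 10.5
b_3 = 10.75
c_3 = 15.25
p_3 = 5.25
q_3 = 5
a_4 = 10.75
b_4 = 11.25
c_4 = 7.25
s_4 = 1.75
b_5 = 7.75
t_5 = 7.75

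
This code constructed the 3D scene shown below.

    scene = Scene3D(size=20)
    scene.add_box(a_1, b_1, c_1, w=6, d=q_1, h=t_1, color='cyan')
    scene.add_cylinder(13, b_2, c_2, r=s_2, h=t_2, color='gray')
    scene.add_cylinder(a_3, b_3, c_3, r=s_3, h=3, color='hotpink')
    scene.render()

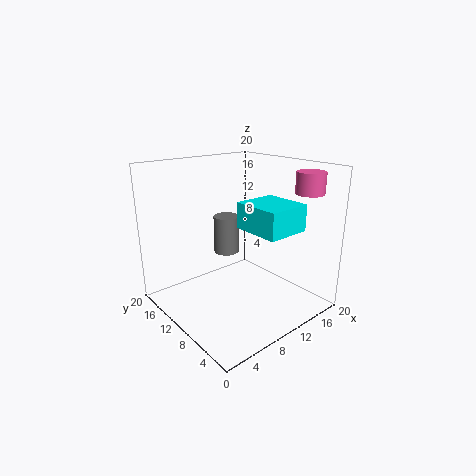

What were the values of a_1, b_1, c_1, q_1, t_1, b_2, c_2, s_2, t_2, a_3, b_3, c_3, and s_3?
a_1 = 9
b_1 = 2.5
c_1 = 12
q_1 = 6.5
t_1 = 3.5
b_2 = 16.5
c_2 = 5
s_2 = 2
t_2 = 6
a_3 = 18
b_3 = 4.5
c_3 = 16
s_3 = 2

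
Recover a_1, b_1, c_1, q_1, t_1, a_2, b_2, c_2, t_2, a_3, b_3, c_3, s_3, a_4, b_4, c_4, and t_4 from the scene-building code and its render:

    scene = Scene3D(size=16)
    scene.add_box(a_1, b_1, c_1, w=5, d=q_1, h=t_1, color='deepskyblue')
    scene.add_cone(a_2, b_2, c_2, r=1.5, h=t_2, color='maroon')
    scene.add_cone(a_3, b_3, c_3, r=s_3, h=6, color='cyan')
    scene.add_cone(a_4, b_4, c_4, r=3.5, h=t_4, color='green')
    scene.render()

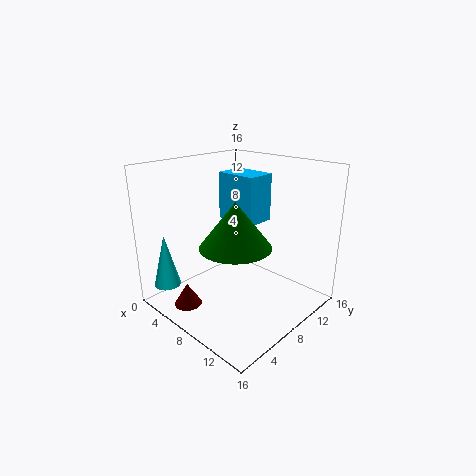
a_1 = 3.5
b_1 = 9.5
c_1 = 9
q_1 = 3.5
t_1 = 5.5
a_2 = 5.5
b_2 = 2.5
c_2 = 1
t_2 = 2.5
a_3 = 2.5
b_3 = 2
c_3 = 2.5
s_3 = 1.5
a_4 = 11
b_4 = 4.5
c_4 = 9
t_4 = 4.5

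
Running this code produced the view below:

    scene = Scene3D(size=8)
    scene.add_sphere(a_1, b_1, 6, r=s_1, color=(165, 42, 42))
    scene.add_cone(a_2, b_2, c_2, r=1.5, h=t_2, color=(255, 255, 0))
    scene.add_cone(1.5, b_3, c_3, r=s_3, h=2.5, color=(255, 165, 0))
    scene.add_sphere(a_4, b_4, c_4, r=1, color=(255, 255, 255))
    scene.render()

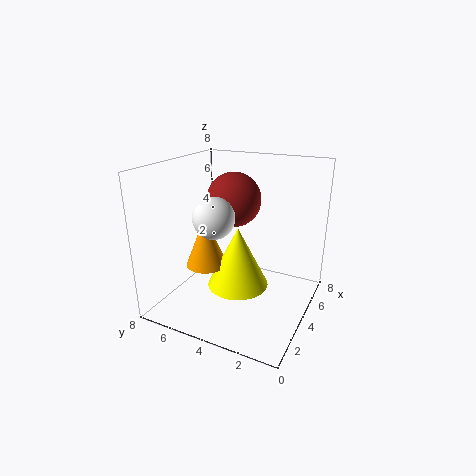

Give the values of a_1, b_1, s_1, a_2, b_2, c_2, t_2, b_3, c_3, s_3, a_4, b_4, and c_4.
a_1 = 4.5
b_1 = 4.5
s_1 = 1.5
a_2 = 2
b_2 = 3
c_2 = 2.5
t_2 = 3
b_3 = 4.5
c_3 = 3.5
s_3 = 1
a_4 = 1.5
b_4 = 4
c_4 = 6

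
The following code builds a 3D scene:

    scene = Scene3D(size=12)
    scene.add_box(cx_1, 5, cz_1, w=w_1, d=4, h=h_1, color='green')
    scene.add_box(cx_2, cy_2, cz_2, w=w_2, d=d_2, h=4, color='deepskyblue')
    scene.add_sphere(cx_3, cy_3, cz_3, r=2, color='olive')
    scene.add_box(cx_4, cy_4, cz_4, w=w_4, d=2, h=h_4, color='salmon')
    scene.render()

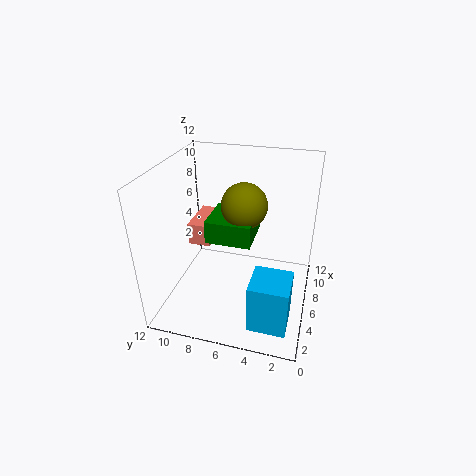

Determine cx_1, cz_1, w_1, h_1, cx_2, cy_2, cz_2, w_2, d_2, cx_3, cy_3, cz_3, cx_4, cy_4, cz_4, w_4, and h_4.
cx_1 = 6, cz_1 = 5, w_1 = 4, h_1 = 2, cx_2 = 1, cy_2 = 1, cz_2 = 1, w_2 = 3, d_2 = 3, cx_3 = 8, cy_3 = 6, cz_3 = 8, cx_4 = 7, cy_4 = 9, cz_4 = 4, w_4 = 4, h_4 = 2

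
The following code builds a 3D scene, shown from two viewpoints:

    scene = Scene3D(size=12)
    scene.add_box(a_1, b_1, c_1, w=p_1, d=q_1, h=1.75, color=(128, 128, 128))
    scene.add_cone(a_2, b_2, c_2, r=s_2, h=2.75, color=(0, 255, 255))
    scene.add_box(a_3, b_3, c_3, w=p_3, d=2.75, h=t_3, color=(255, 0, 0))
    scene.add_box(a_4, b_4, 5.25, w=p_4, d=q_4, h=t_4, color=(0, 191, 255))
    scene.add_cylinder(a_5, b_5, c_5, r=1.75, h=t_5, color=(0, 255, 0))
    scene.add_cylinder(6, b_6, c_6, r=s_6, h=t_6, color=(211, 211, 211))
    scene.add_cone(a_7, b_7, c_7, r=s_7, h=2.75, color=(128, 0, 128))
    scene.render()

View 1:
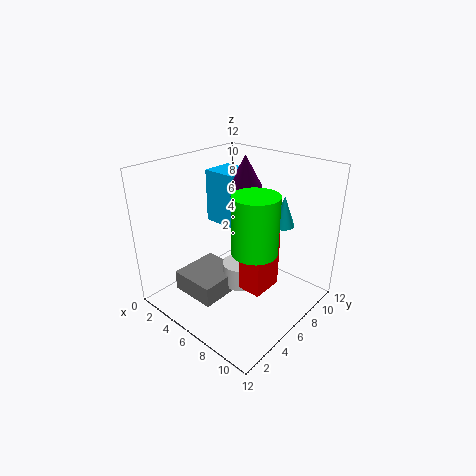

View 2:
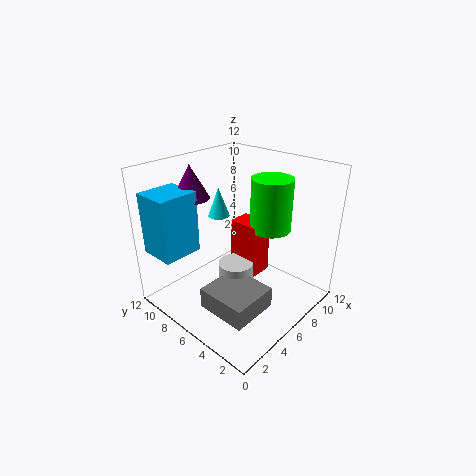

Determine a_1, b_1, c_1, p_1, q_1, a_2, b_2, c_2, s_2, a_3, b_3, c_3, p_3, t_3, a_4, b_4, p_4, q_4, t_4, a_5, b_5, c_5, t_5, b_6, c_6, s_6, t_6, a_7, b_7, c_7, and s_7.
a_1 = 2; b_1 = 2.25; c_1 = 1; p_1 = 4; q_1 = 4.25; a_2 = 7.75; b_2 = 10; c_2 = 6.25; s_2 = 1; a_3 = 7; b_3 = 5; c_3 = 2; p_3 = 2; t_3 = 4.75; a_4 = 0.25; b_4 = 8; p_4 = 3.25; q_4 = 3; t_4 = 5; a_5 = 8.75; b_5 = 4.75; c_5 = 6.25; t_5 = 4.5; b_6 = 6.25; c_6 = 1.5; s_6 = 1.5; t_6 = 2; a_7 = 4; b_7 = 9.25; c_7 = 9.25; s_7 = 1.5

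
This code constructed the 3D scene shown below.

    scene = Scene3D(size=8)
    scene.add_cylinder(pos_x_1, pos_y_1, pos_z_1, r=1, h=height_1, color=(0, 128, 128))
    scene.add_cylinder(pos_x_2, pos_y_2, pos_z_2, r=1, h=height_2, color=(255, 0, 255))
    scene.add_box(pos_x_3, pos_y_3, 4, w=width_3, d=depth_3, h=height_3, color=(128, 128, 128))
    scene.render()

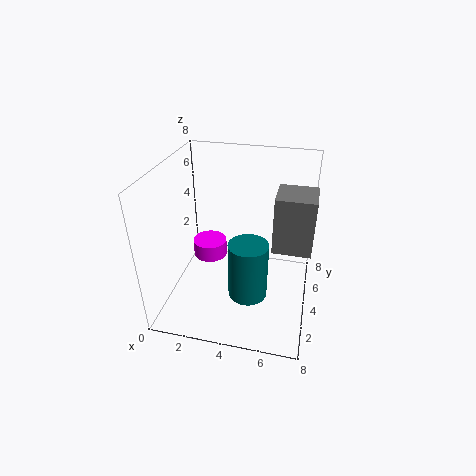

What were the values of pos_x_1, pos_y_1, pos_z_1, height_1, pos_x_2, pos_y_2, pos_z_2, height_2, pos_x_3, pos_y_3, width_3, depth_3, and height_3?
pos_x_1 = 5
pos_y_1 = 2
pos_z_1 = 2
height_1 = 3
pos_x_2 = 2
pos_y_2 = 5
pos_z_2 = 2
height_2 = 1
pos_x_3 = 6
pos_y_3 = 3
width_3 = 2
depth_3 = 2
height_3 = 3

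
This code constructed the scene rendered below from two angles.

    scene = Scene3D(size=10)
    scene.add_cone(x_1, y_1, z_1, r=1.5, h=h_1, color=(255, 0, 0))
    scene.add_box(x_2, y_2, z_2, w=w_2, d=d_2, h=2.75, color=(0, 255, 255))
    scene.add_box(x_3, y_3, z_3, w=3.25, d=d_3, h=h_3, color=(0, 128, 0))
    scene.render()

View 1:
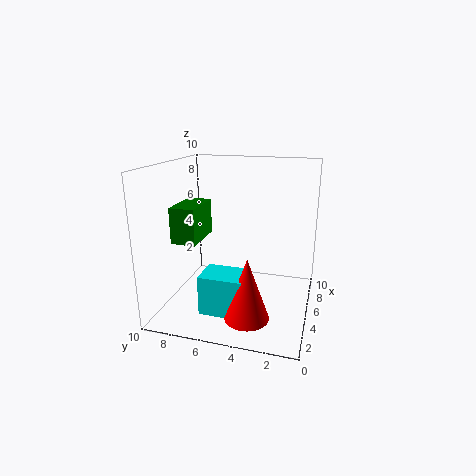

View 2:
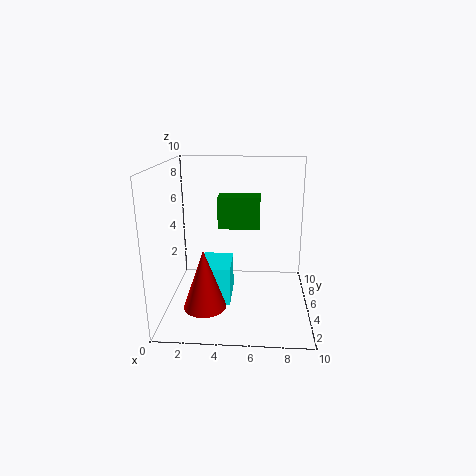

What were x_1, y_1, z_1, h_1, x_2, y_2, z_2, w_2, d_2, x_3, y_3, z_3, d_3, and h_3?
x_1 = 2.75; y_1 = 3.75; z_1 = 0.25; h_1 = 4.25; x_2 = 2.25; y_2 = 4; z_2 = 0.25; w_2 = 2.25; d_2 = 3; x_3 = 3.25; y_3 = 7.5; z_3 = 4.75; d_3 = 1.75; h_3 = 2.5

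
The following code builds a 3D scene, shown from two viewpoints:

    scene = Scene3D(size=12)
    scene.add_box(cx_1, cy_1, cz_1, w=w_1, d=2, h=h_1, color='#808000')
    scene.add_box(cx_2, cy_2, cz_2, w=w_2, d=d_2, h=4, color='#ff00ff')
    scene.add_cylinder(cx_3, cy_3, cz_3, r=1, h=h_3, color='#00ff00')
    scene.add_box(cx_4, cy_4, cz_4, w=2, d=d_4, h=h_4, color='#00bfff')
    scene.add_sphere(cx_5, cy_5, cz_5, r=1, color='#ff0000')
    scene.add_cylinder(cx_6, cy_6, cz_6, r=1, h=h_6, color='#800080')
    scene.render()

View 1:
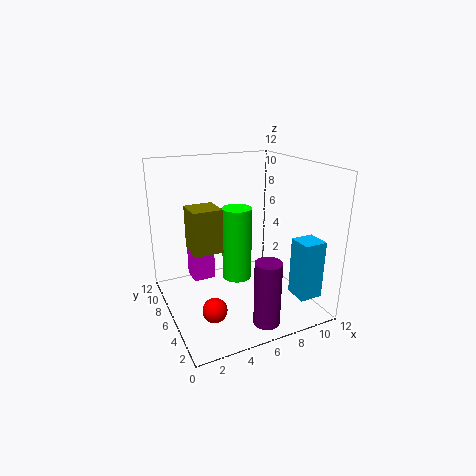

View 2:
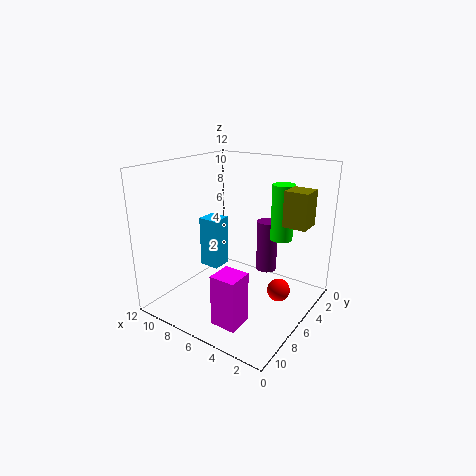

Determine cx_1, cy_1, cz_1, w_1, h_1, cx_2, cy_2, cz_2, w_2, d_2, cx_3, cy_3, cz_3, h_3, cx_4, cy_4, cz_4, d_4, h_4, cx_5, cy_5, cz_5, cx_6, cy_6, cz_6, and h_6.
cx_1 = 1; cy_1 = 2; cz_1 = 7; w_1 = 2; h_1 = 3; cx_2 = 3; cy_2 = 9; cz_2 = 1; w_2 = 2; d_2 = 2; cx_3 = 4; cy_3 = 2; cz_3 = 5; h_3 = 5; cx_4 = 10; cy_4 = 2; cz_4 = 1; d_4 = 2; h_4 = 5; cx_5 = 3; cy_5 = 4; cz_5 = 1; cx_6 = 6; cy_6 = 1; cz_6 = 1; h_6 = 5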